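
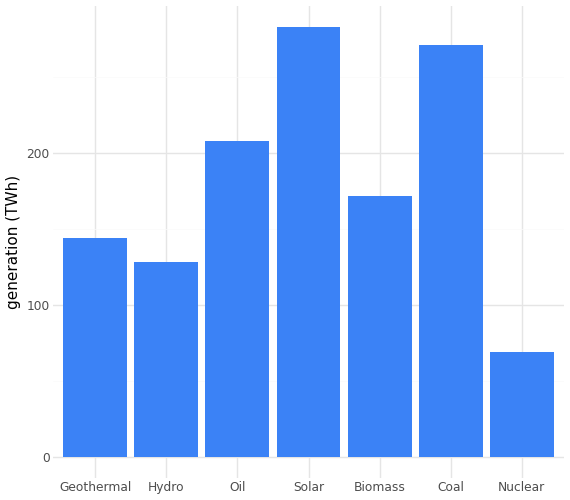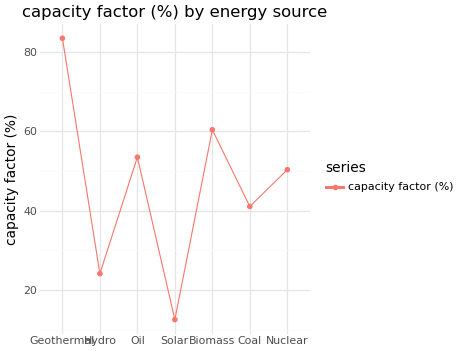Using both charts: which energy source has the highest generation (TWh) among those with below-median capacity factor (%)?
Chart 2 median capacity factor (%) ≈ 50; below-median energy sources: Hydro, Solar, Coal. Among those, Solar has the highest generation (TWh) (≈ 300).

Solar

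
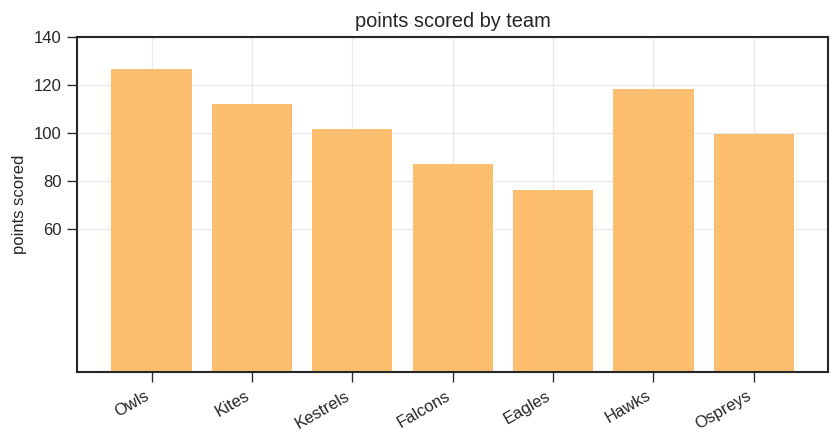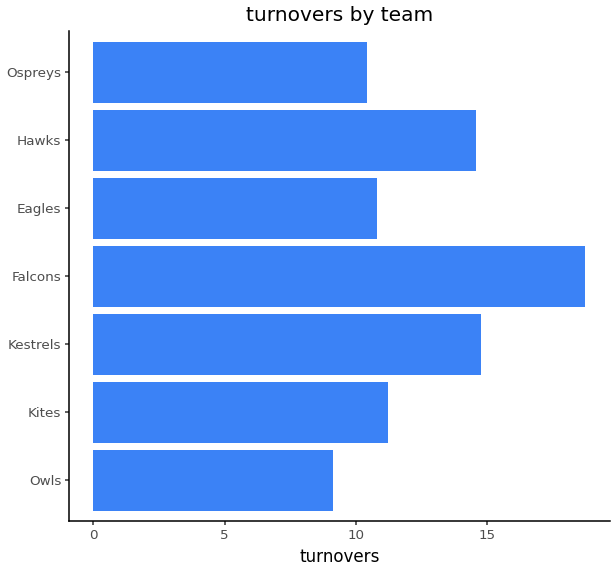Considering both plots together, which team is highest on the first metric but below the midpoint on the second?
Chart 2 median turnovers ≈ 12; below-median teams: Owls, Eagles, Ospreys. Among those, Owls has the highest points scored (≈ 120).

Owls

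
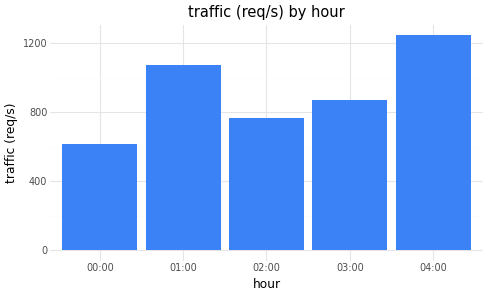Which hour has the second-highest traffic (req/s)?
01:00

Top 3: 04:00 ≈ 1200, 01:00 ≈ 1000, 03:00 ≈ 800.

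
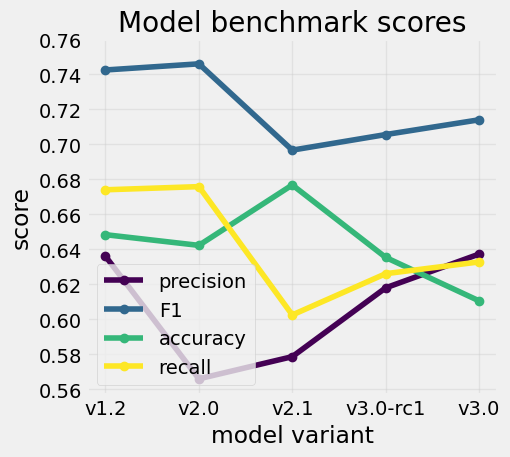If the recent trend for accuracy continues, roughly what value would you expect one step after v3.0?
≈ 0.59

Last three: 0.68, 0.64, 0.62 → slope ≈ -0.03/step → next ≈ 0.59.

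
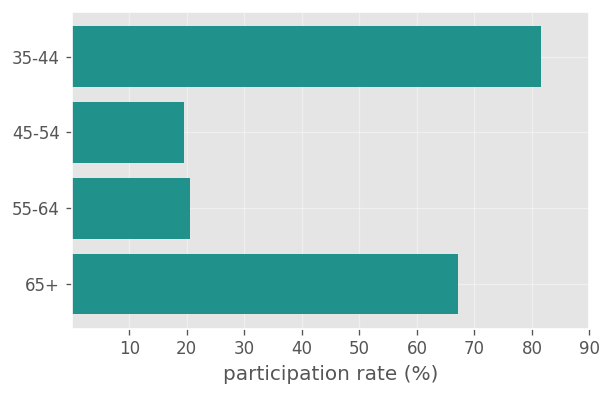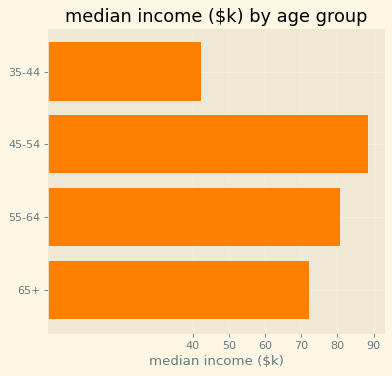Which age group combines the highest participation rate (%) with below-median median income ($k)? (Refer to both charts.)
Chart 2 median median income ($k) ≈ 80; below-median age groups: 35-44, 65+. Among those, 35-44 has the highest participation rate (%) (≈ 80).

35-44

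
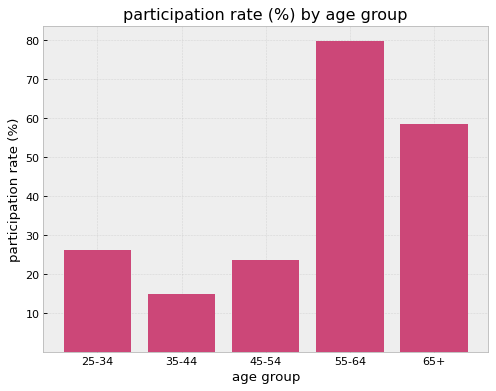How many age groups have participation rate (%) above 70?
Above 70: 55-64.

1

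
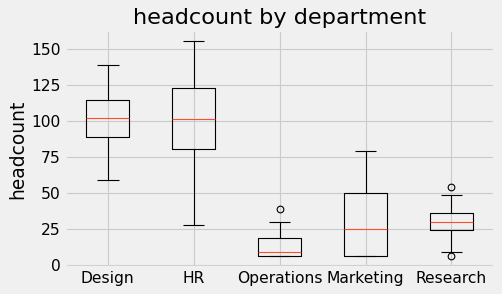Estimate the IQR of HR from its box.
≈ 40

Q3 ≈ 120, Q1 ≈ 80; IQR ≈ 40.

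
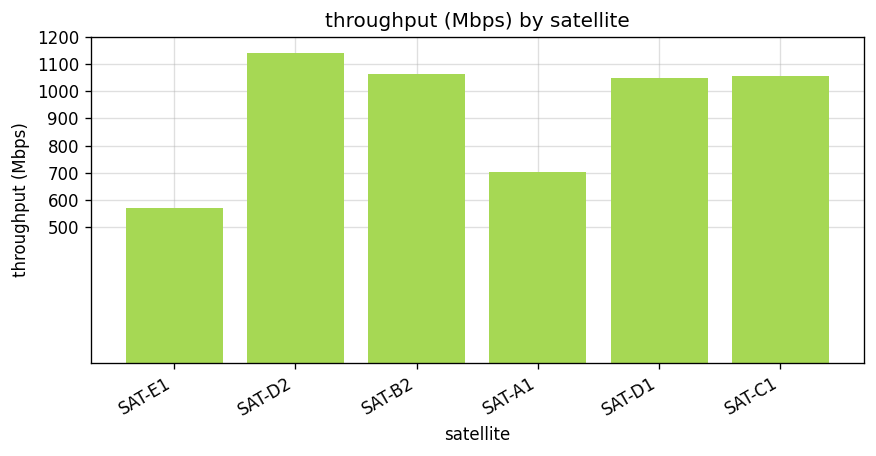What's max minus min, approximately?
≈ 500

Max SAT-D2 ≈ 1100, min SAT-E1 ≈ 600; range ≈ 500.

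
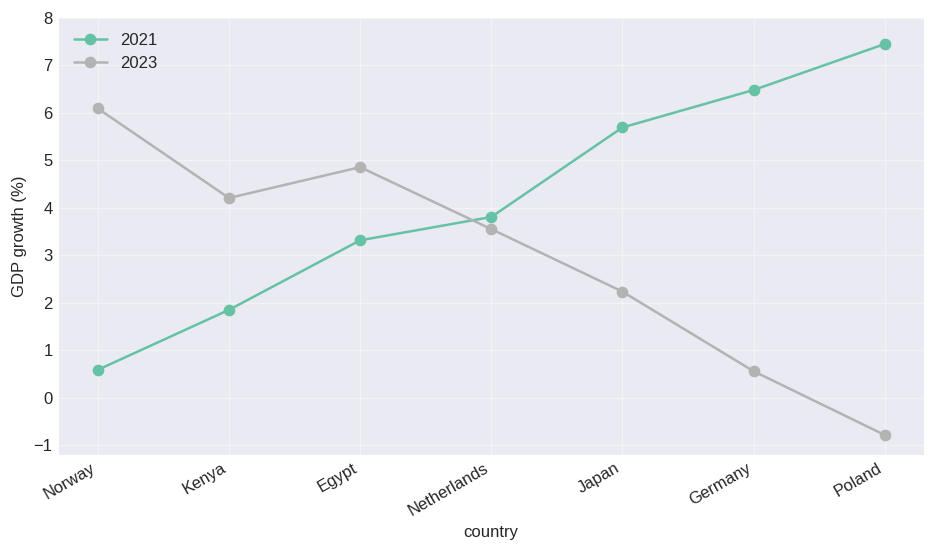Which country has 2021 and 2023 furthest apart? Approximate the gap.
Poland: 2021 ≈ 7, 2023 ≈ -1 → gap ≈ 8. Next-largest (Germany) is only ≈ 5.

Poland, ≈ 8 %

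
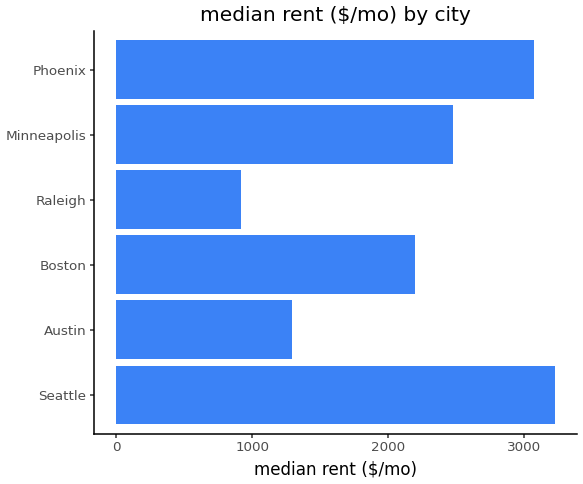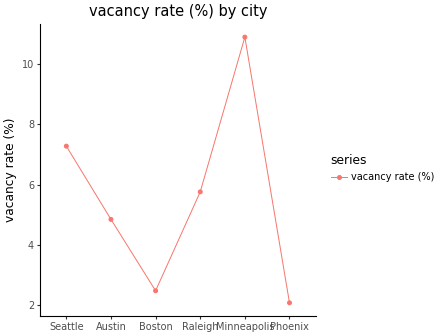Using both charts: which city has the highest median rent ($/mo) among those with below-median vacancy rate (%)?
Phoenix

Chart 2 median vacancy rate (%) ≈ 5; below-median cities: Austin, Boston, Phoenix. Among those, Phoenix has the highest median rent ($/mo) (≈ 3000).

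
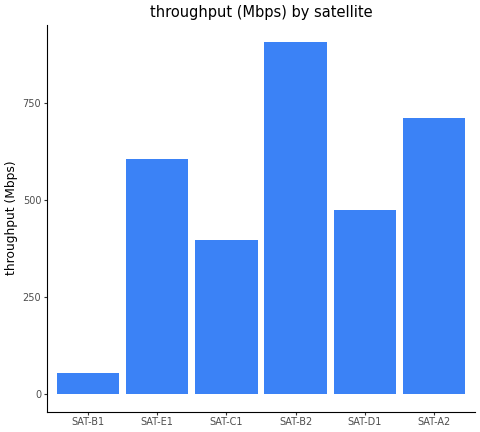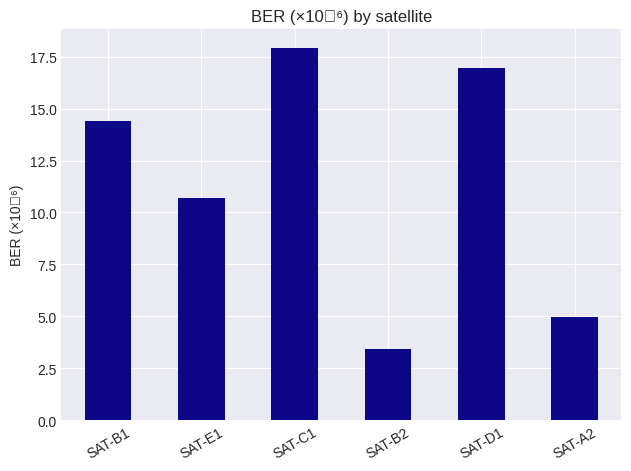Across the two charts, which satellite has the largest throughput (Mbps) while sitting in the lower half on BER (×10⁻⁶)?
Chart 2 median BER (×10⁻⁶) ≈ 12; below-median satellites: SAT-E1, SAT-B2, SAT-A2. Among those, SAT-B2 has the highest throughput (Mbps) (≈ 900).

SAT-B2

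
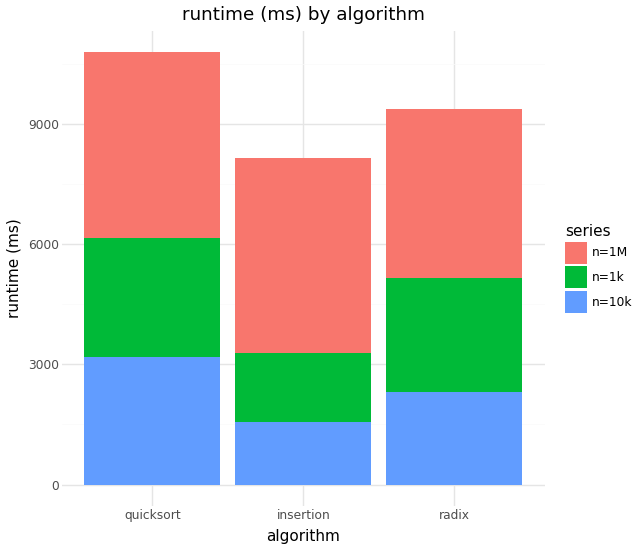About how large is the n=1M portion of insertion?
≈ 5000

n=1M top ≈ 8000, bottom ≈ 3000; segment ≈ 5000.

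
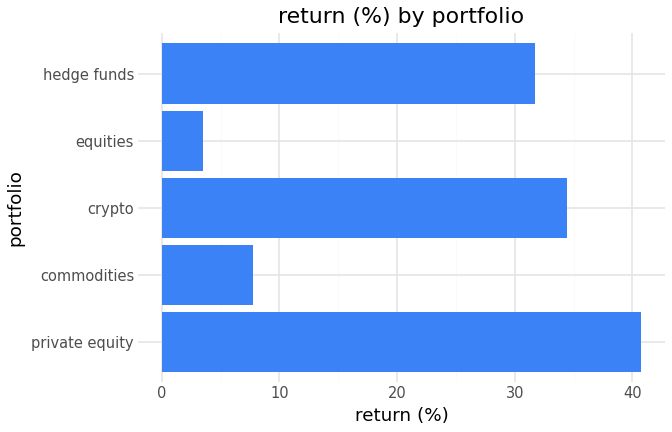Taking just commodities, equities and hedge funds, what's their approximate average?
(10 + 5 + 30) / 3 ≈ 15.

≈ 15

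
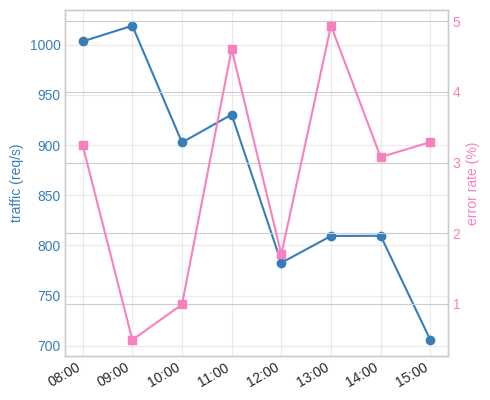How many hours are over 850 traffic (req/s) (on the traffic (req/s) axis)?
4

Above 850: 08:00, 09:00, 10:00, 11:00.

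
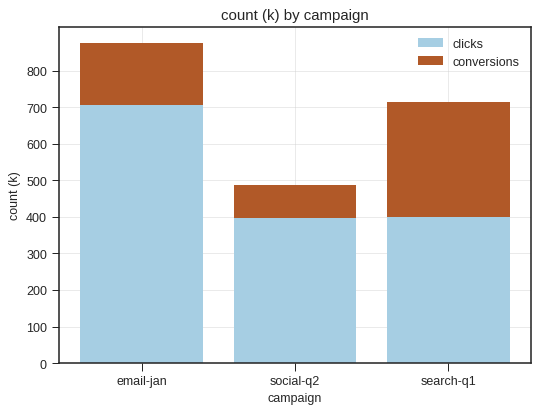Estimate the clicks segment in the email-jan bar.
≈ 700

clicks top ≈ 700, bottom ≈ 0; segment ≈ 700.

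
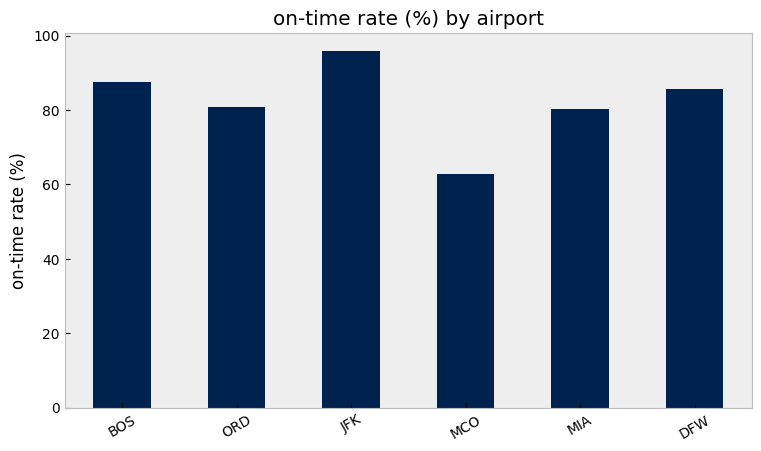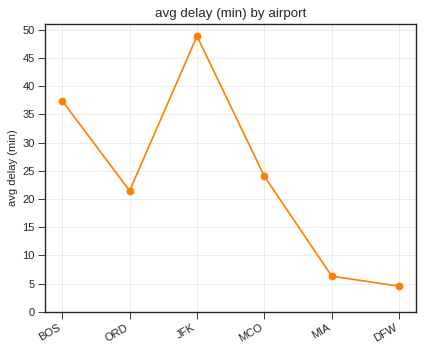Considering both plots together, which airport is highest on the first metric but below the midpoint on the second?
Chart 2 median avg delay (min) ≈ 25; below-median airports: ORD, MIA, DFW. Among those, DFW has the highest on-time rate (%) (≈ 90).

DFW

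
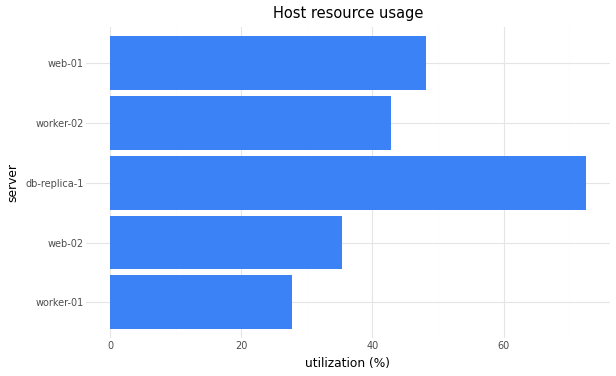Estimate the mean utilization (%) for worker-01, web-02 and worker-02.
≈ 37

(30 + 40 + 40) / 3 ≈ 37.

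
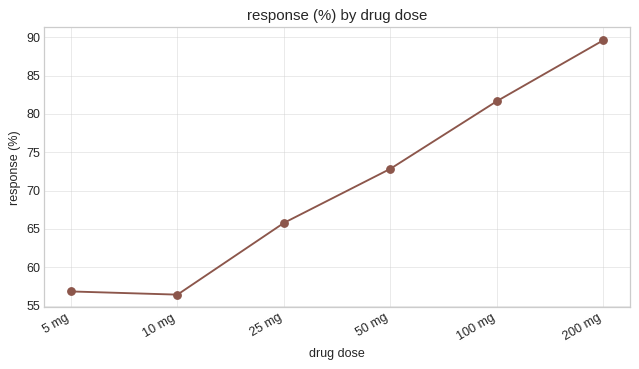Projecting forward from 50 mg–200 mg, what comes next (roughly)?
≈ 97.5

Last three: 75, 80, 90 → slope ≈ 7.5/step → next ≈ 97.5.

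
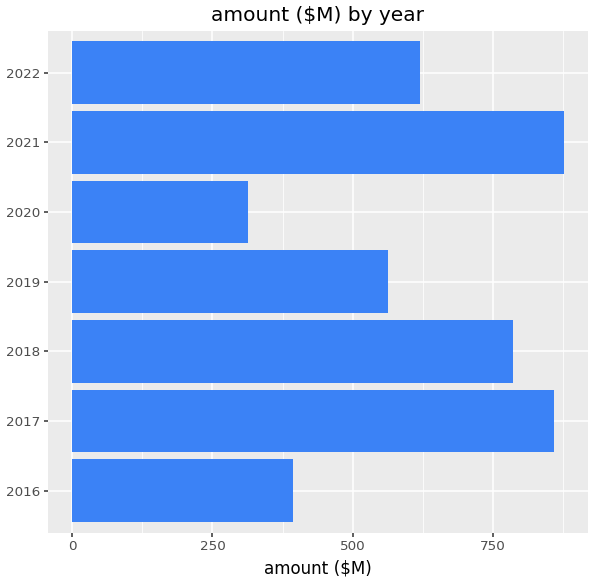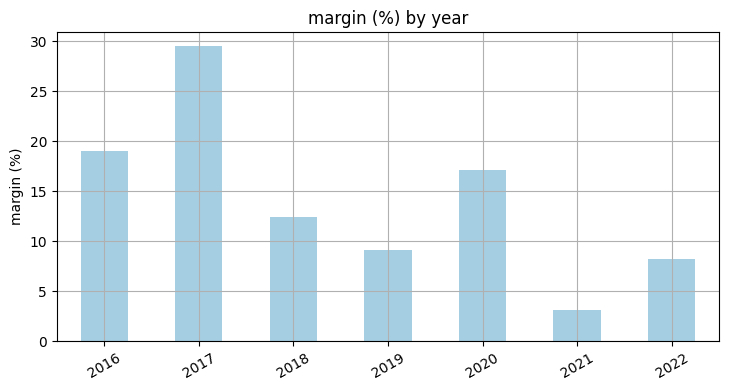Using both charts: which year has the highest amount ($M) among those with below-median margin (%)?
2021

Chart 2 median margin (%) ≈ 10; below-median years: 2019, 2021, 2022. Among those, 2021 has the highest amount ($M) (≈ 900).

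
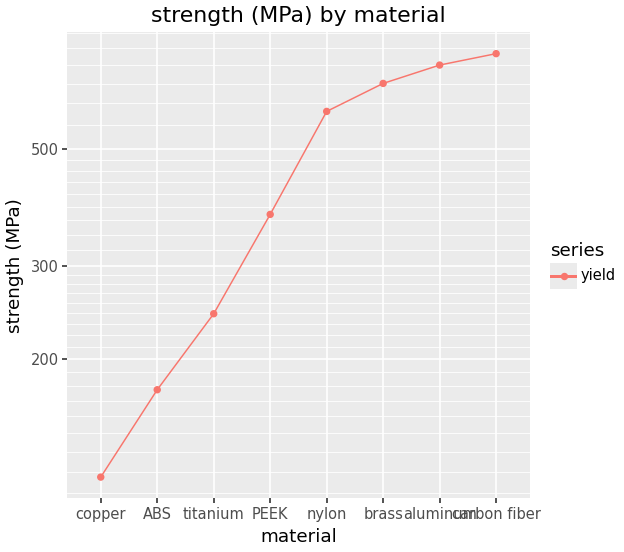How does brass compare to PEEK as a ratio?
brass ≈ 700, PEEK ≈ 400; 700/400 ≈ 1.75.

≈ 1.75×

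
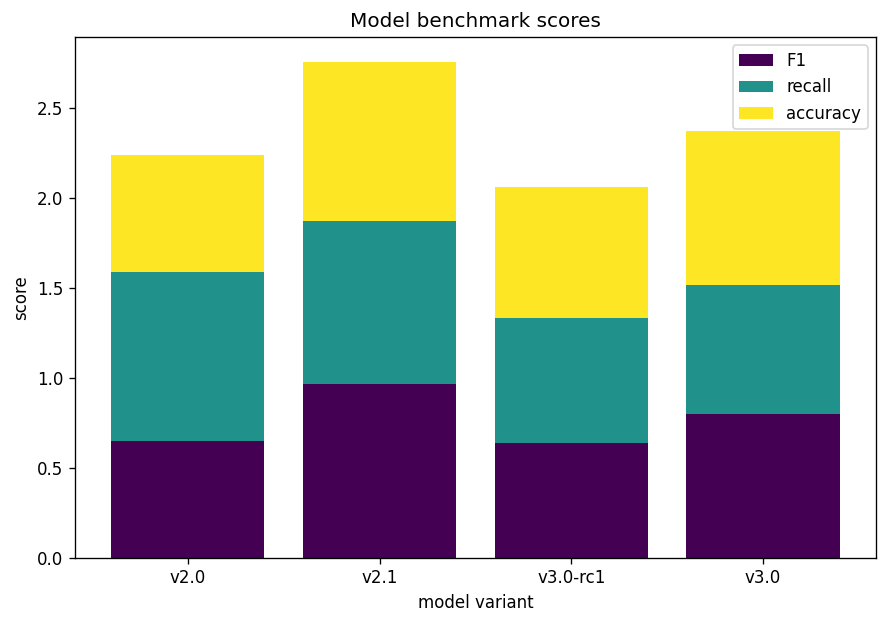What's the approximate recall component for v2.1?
recall top ≈ 2.0, bottom ≈ 1.0; segment ≈ 1.0.

≈ 1.0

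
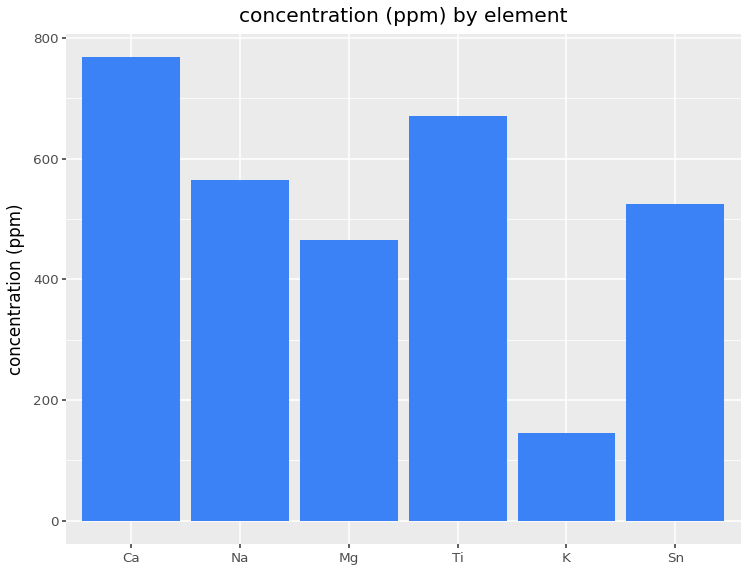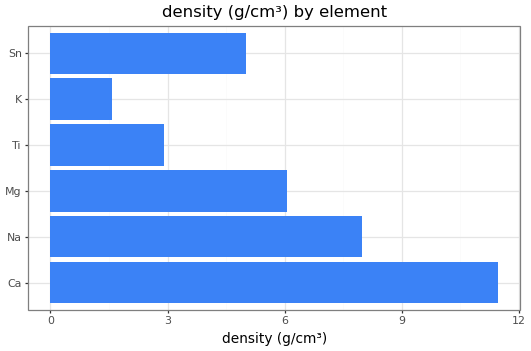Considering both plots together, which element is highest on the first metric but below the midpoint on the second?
Ti

Chart 2 median density (g/cm³) ≈ 6; below-median elements: Ti, K, Sn. Among those, Ti has the highest concentration (ppm) (≈ 700).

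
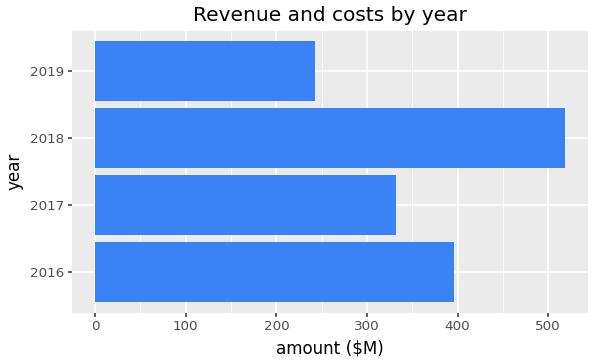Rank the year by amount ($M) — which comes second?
Top 3: 2018 ≈ 500, 2016 ≈ 400, 2017 ≈ 350.

2016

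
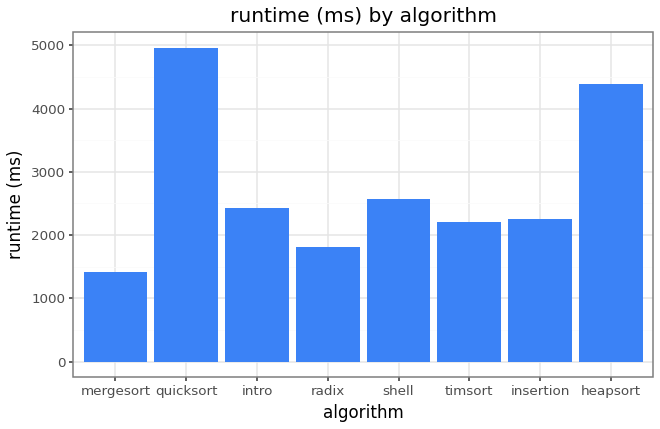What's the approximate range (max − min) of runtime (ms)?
Max quicksort ≈ 5000, min mergesort ≈ 1500; range ≈ 3500.

≈ 3500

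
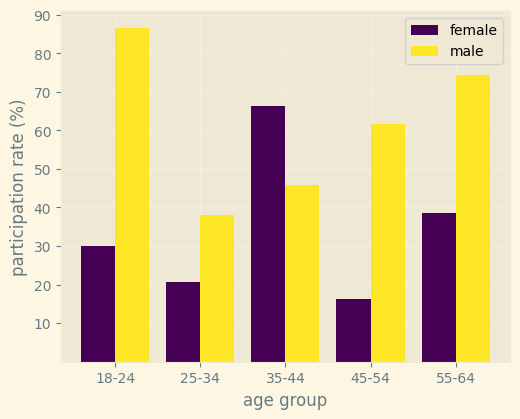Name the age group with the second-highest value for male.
Top 3 for male: 18-24 ≈ 90, 55-64 ≈ 70, 45-54 ≈ 60.

55-64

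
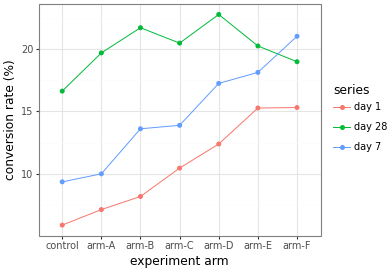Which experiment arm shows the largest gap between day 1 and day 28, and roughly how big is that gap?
arm-B: day 1 ≈ 8, day 28 ≈ 22 → gap ≈ 14. Next-largest (arm-A) is only ≈ 12.

arm-B, ≈ 14 %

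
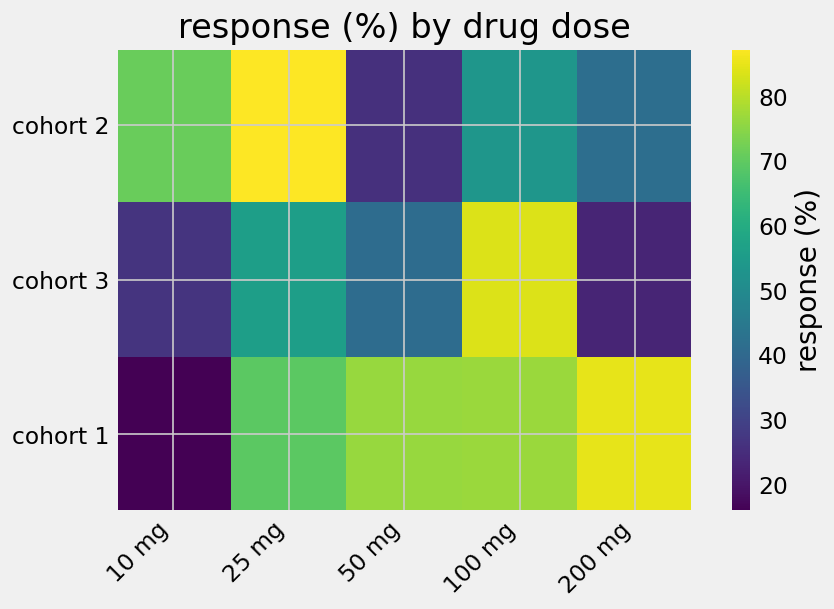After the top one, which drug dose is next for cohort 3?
25 mg

Top 3 for cohort 3: 100 mg ≈ 80, 25 mg ≈ 60, 50 mg ≈ 40.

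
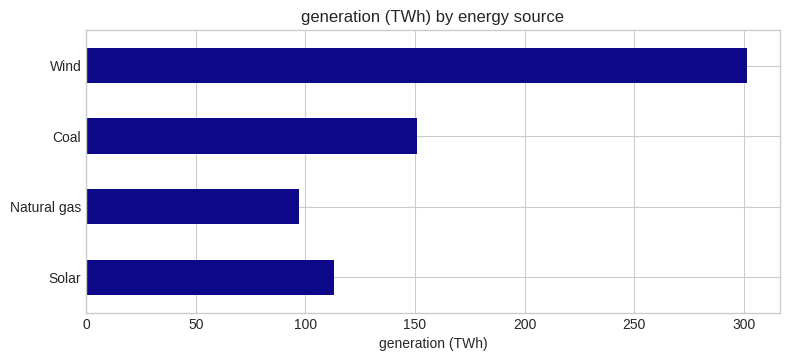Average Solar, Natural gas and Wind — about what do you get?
(100 + 100 + 300) / 3 ≈ 167.

≈ 167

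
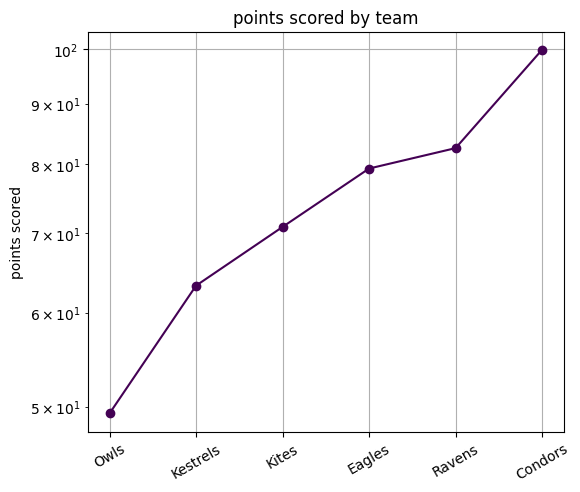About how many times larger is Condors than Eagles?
≈ 1.25×

Condors ≈ 100, Eagles ≈ 80; 100/80 ≈ 1.25.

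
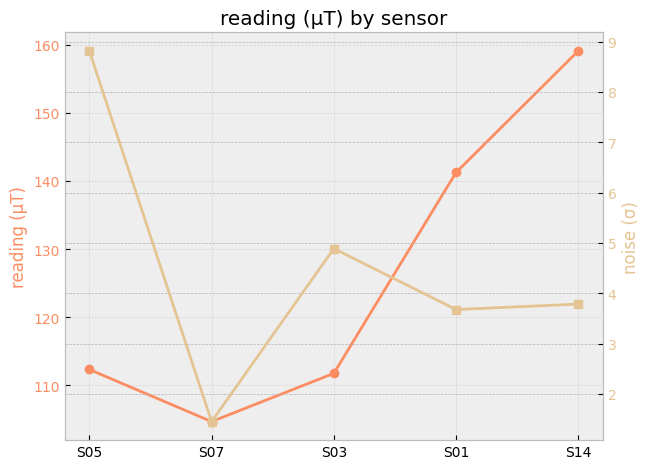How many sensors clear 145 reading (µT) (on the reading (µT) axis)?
Above 145: S14.

1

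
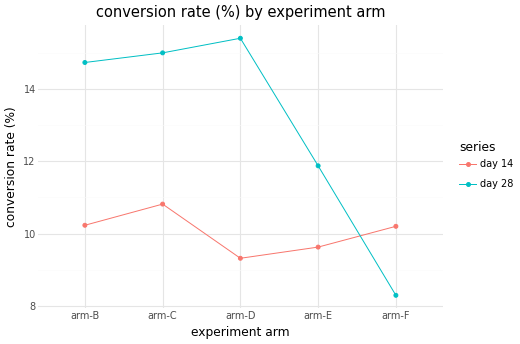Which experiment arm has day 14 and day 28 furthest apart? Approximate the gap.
arm-D, ≈ 6 %

arm-D: day 14 ≈ 9, day 28 ≈ 15 → gap ≈ 6. Next-largest (arm-B) is only ≈ 5.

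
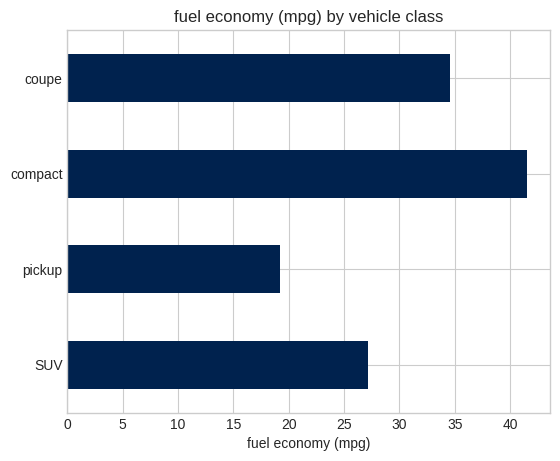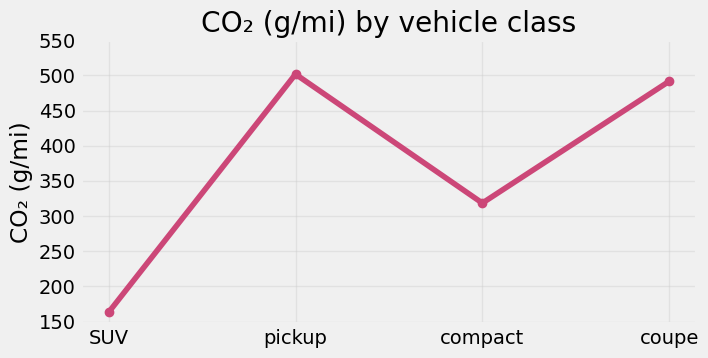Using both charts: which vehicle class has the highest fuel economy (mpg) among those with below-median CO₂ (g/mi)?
compact

Chart 2 median CO₂ (g/mi) ≈ 400; below-median vehicle classes: SUV, compact. Among those, compact has the highest fuel economy (mpg) (≈ 40).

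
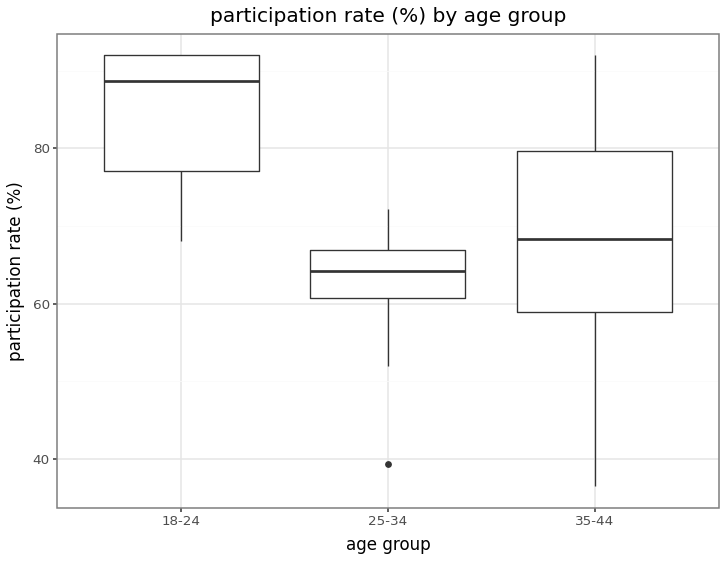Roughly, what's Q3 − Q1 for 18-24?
Q3 ≈ 90, Q1 ≈ 75; IQR ≈ 15.

≈ 15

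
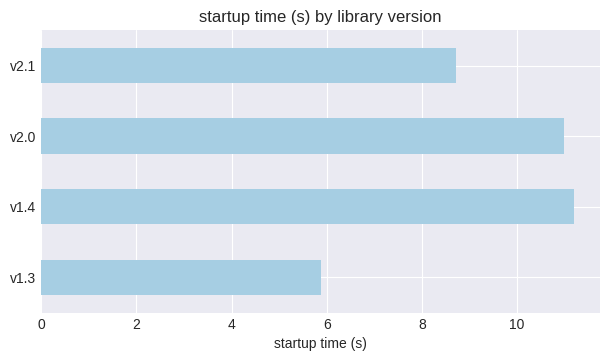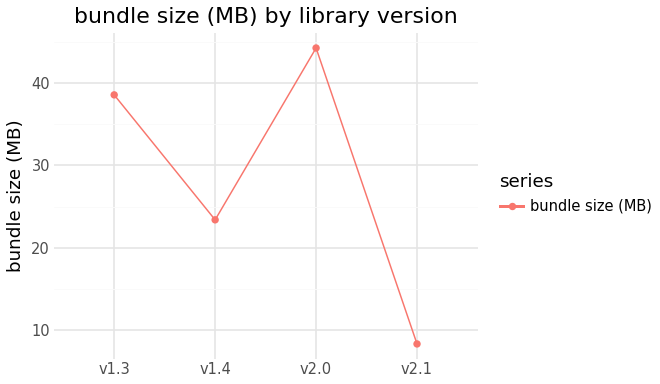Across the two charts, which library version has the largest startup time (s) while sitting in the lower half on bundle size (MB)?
v1.4

Chart 2 median bundle size (MB) ≈ 30; below-median library versions: v1.4, v2.1. Among those, v1.4 has the highest startup time (s) (≈ 12).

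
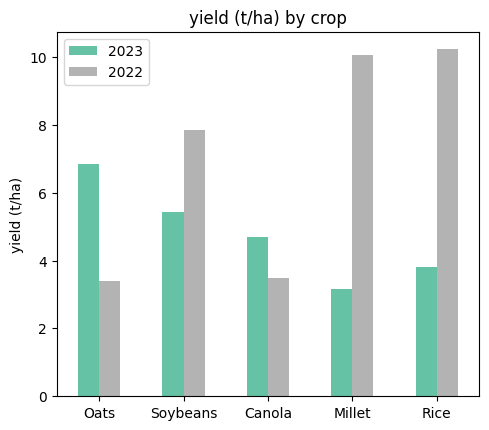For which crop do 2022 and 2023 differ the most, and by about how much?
Millet, ≈ 7 t/ha

Millet: 2022 ≈ 10, 2023 ≈ 3 → gap ≈ 7. Next-largest (Rice) is only ≈ 6.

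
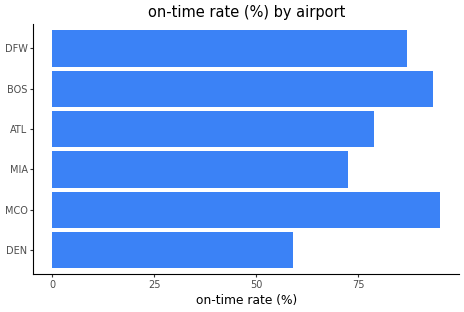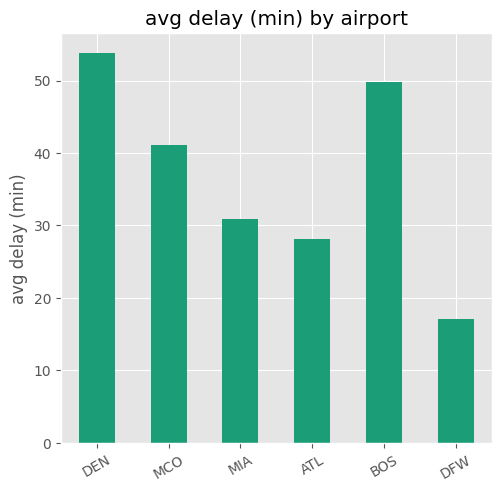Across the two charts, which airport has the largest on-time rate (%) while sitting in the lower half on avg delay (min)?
DFW

Chart 2 median avg delay (min) ≈ 35; below-median airports: MIA, ATL, DFW. Among those, DFW has the highest on-time rate (%) (≈ 90).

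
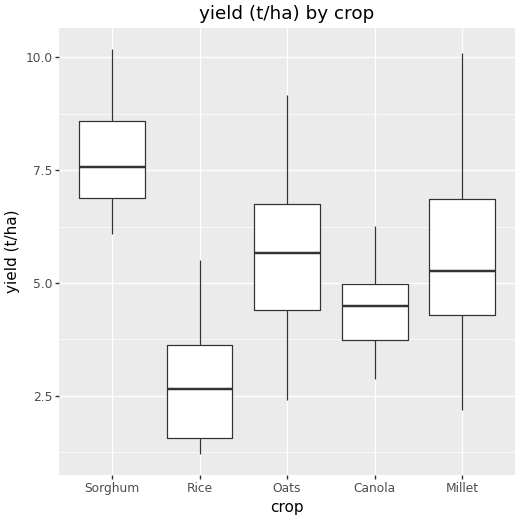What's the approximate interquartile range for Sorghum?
Q3 ≈ 8.5, Q1 ≈ 7.0; IQR ≈ 1.5.

≈ 1.5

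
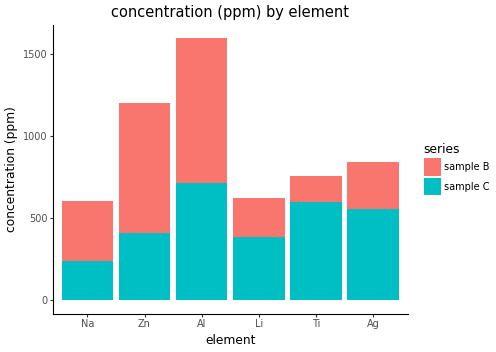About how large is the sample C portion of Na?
sample C top ≈ 200, bottom ≈ 0; segment ≈ 200.

≈ 200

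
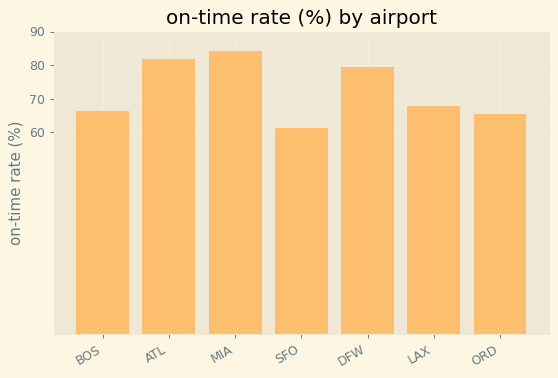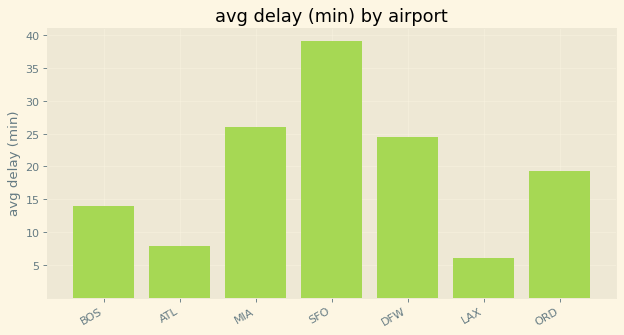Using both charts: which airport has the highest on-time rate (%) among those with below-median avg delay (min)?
ATL

Chart 2 median avg delay (min) ≈ 20; below-median airports: BOS, ATL, LAX. Among those, ATL has the highest on-time rate (%) (≈ 80).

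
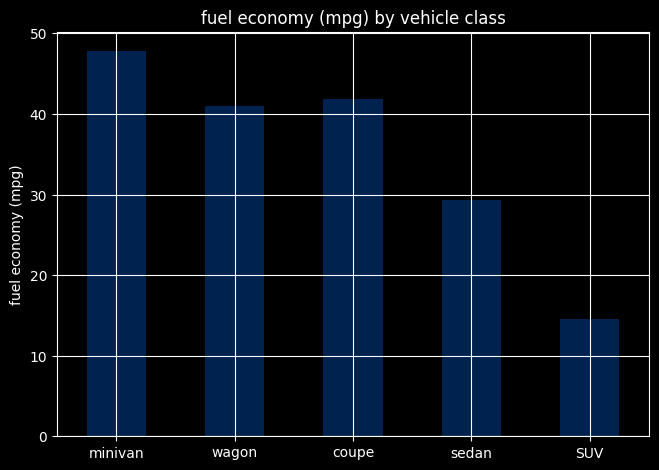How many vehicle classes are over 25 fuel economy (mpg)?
4

Above 25: minivan, wagon, coupe, sedan.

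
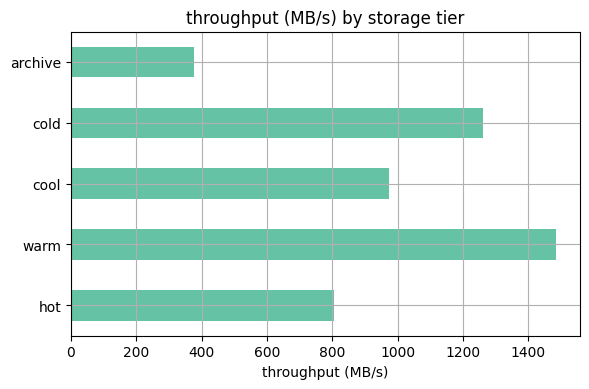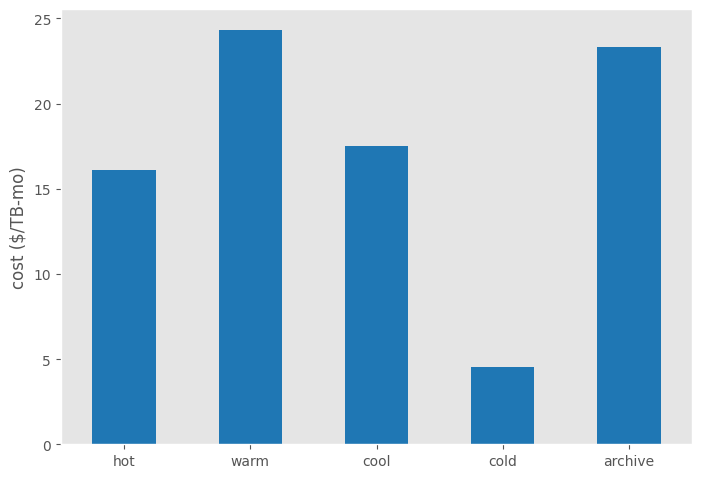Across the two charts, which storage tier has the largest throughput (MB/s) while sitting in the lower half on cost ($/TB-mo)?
Chart 2 median cost ($/TB-mo) ≈ 20; below-median storage tiers: hot, cold. Among those, cold has the highest throughput (MB/s) (≈ 1200).

cold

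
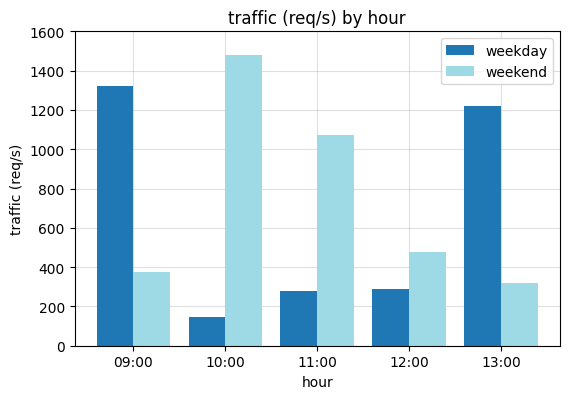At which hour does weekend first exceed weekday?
10:00

09:00: weekend ≈ 400 vs weekday ≈ 1400 (not yet); 10:00: weekend ≈ 1400 vs weekday ≈ 200 (first crossover).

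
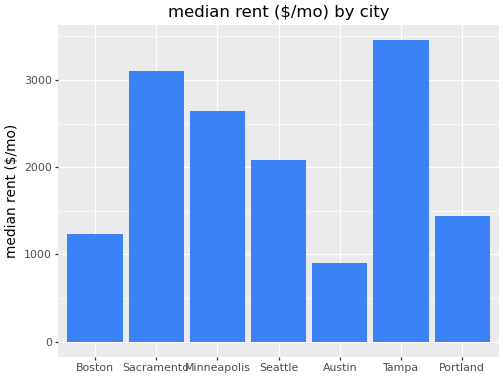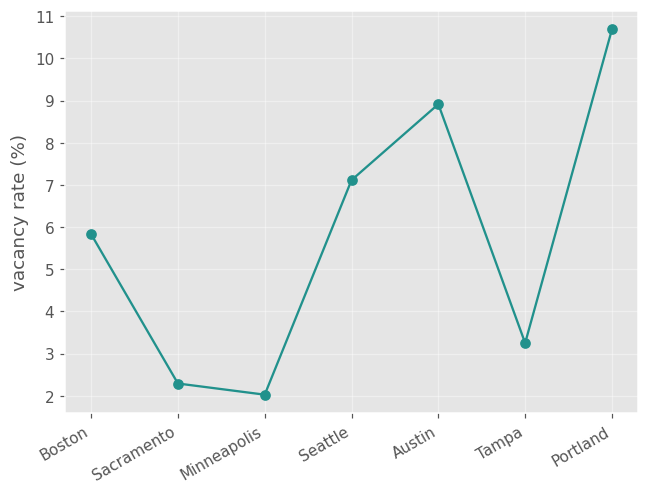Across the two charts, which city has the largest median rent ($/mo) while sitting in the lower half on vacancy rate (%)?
Chart 2 median vacancy rate (%) ≈ 6; below-median cities: Sacramento, Minneapolis, Tampa. Among those, Tampa has the highest median rent ($/mo) (≈ 3500).

Tampa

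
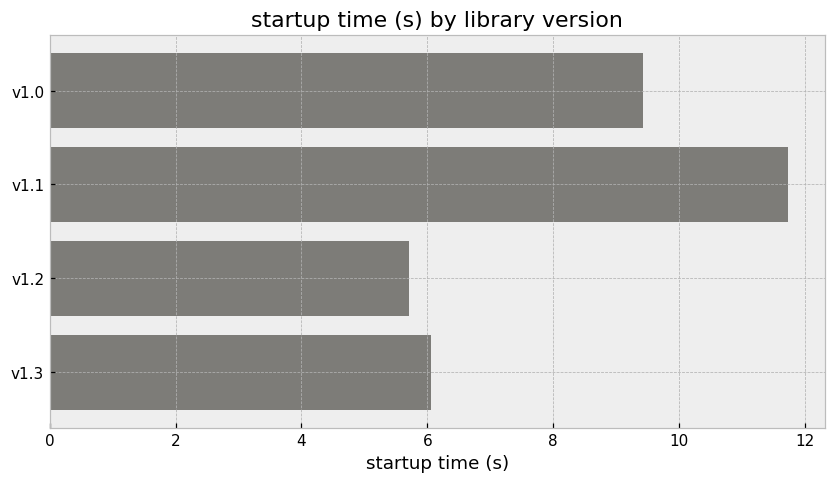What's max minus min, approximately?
≈ 6

Max v1.1 ≈ 12, min v1.2 ≈ 6; range ≈ 6.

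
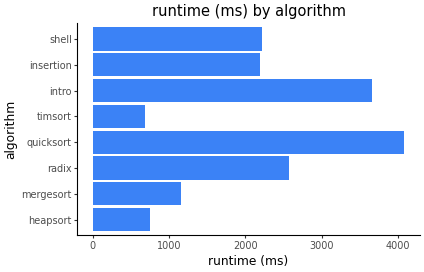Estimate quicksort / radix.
quicksort ≈ 4000, radix ≈ 2500; 4000/2500 ≈ 1.6.

≈ 1.6×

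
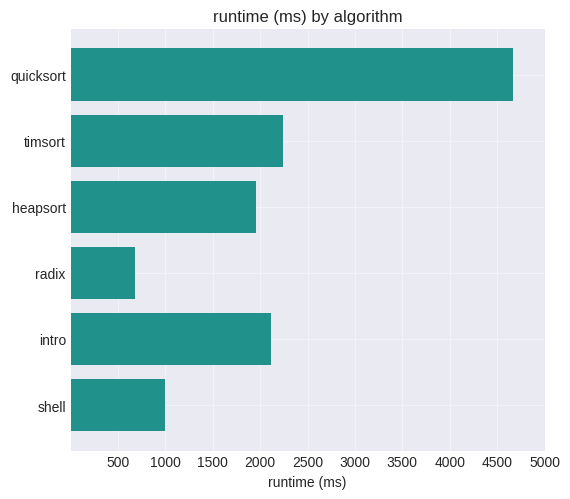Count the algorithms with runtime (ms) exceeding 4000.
Above 4000: quicksort.

1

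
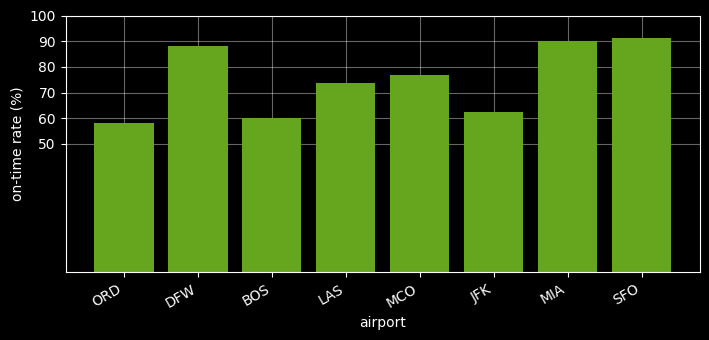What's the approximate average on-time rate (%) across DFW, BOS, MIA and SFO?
(90 + 60 + 90 + 90) / 4 ≈ 82.

≈ 82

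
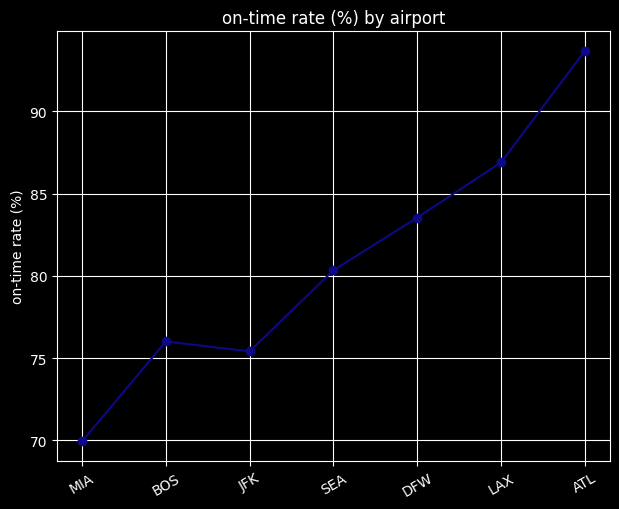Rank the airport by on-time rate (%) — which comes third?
Top 4: ATL ≈ 94, LAX ≈ 86, DFW ≈ 84, SEA ≈ 80.

DFW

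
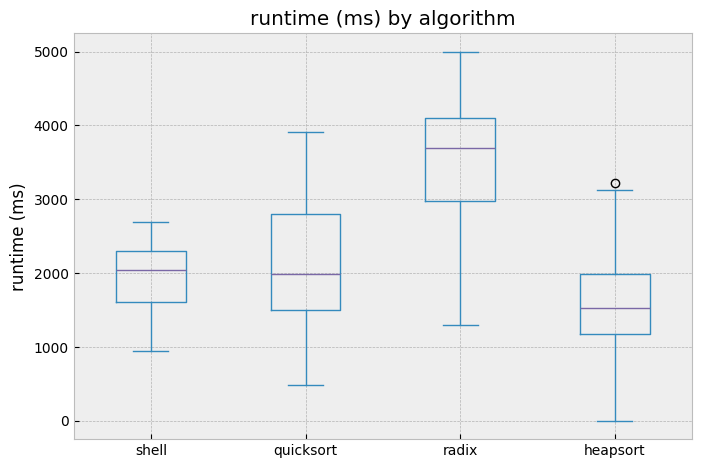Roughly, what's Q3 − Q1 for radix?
Q3 ≈ 4200, Q1 ≈ 3000; IQR ≈ 1200.

≈ 1200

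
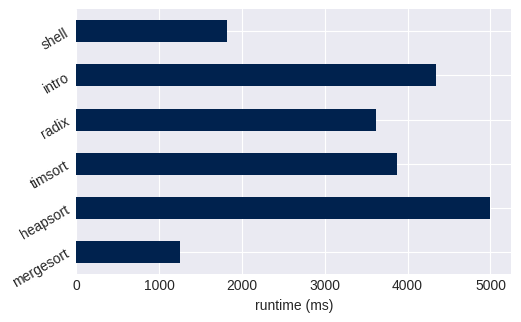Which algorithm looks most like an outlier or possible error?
mergesort

mergesort ≈ 1500; the rest sit between ≈ 2000 and ≈ 5000.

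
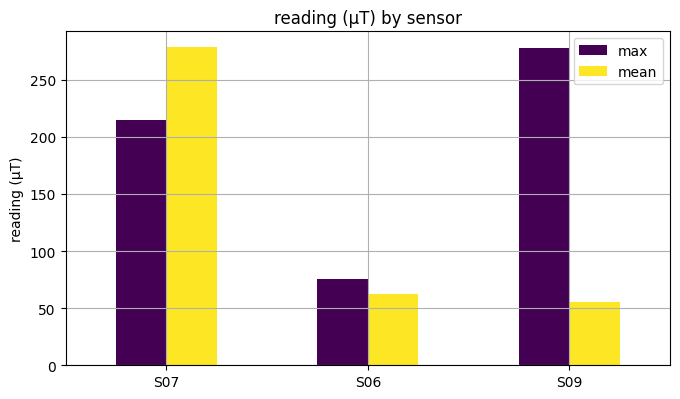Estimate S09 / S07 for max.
S09 ≈ 275, S07 ≈ 225; 275/225 ≈ 1.22.

≈ 1.22×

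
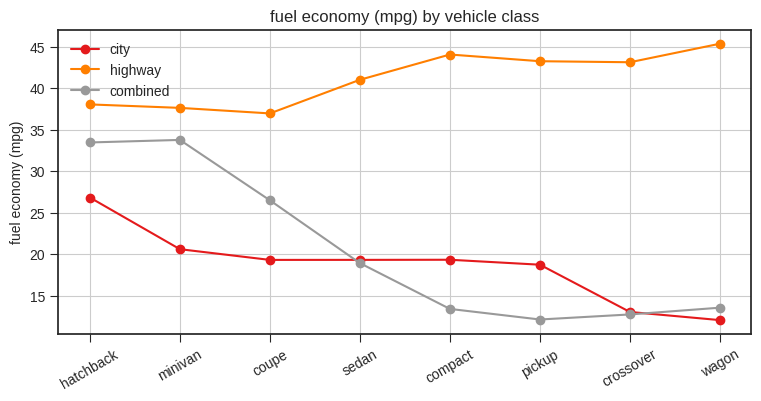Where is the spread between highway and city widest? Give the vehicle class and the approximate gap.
wagon: highway ≈ 45, city ≈ 10 → gap ≈ 35. Next-largest (crossover) is only ≈ 30.

wagon, ≈ 35 mpg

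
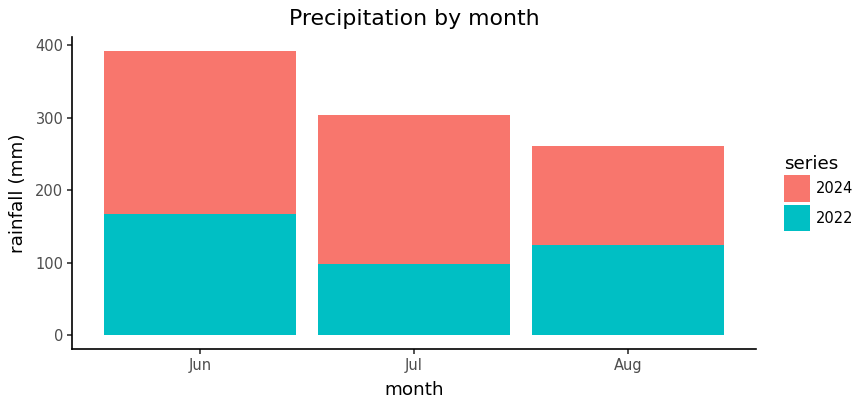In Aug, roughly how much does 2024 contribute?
2024 top ≈ 250, bottom ≈ 100; segment ≈ 150.

≈ 150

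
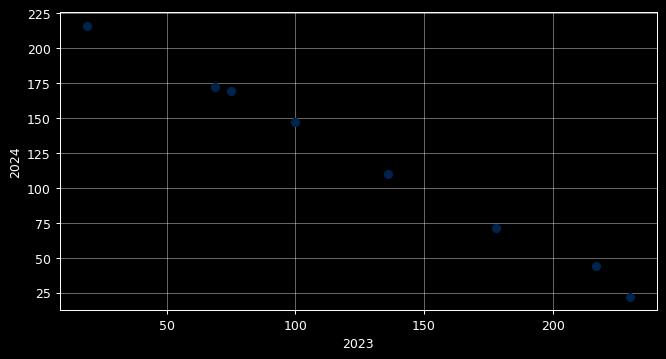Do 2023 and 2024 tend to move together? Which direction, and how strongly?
negative, strong

Points are negatively correlated; strong (|r| ≈ 1.0).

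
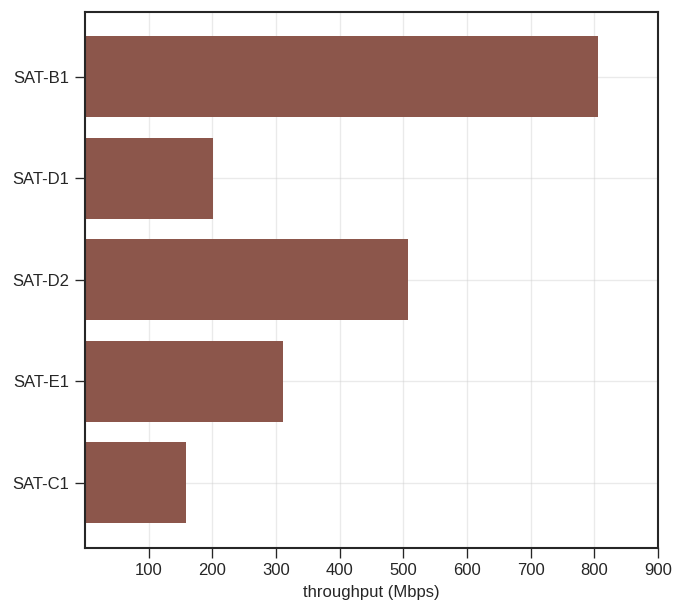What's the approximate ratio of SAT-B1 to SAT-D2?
SAT-B1 ≈ 800, SAT-D2 ≈ 500; 800/500 ≈ 1.6.

≈ 1.6×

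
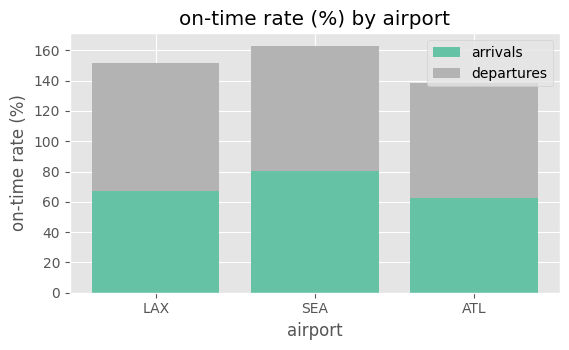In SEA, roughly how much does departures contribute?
≈ 80

departures top ≈ 160, bottom ≈ 80; segment ≈ 80.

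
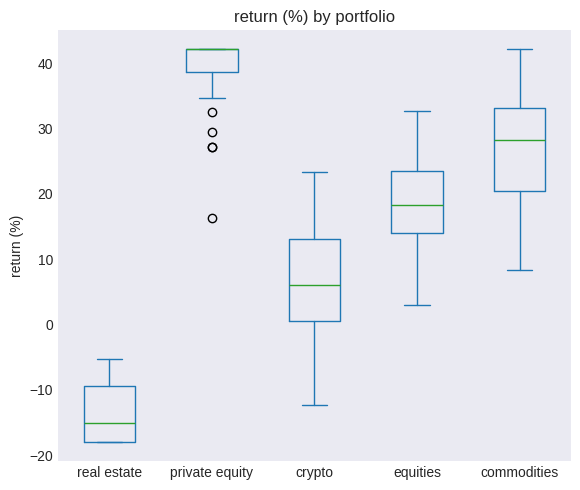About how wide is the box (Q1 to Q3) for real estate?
Q3 ≈ -10, Q1 ≈ -20; IQR ≈ 10.

≈ 10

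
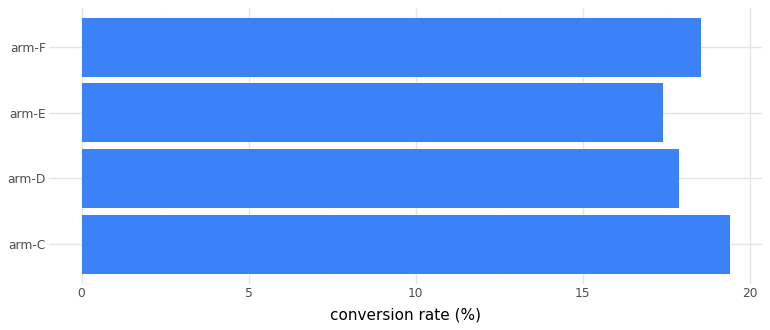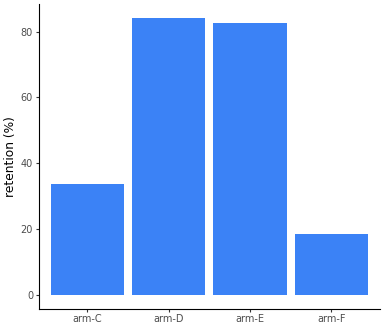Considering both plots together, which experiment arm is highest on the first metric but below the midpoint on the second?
Chart 2 median retention (%) ≈ 60; below-median experiment arms: arm-C, arm-F. Among those, arm-C has the highest conversion rate (%) (≈ 20).

arm-C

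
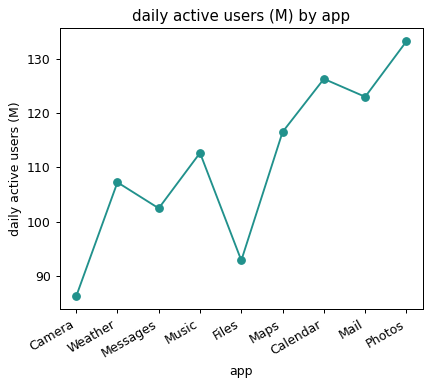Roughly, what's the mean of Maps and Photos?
(115 + 135) / 2 ≈ 125.

≈ 125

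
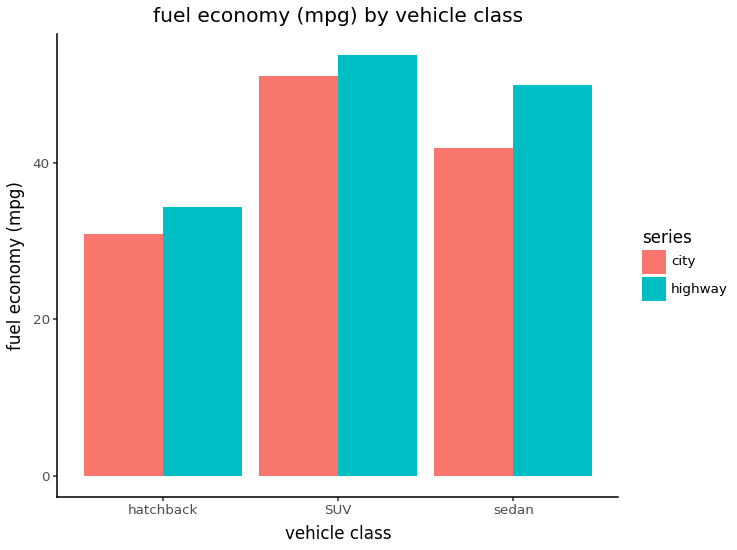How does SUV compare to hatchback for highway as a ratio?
SUV ≈ 55, hatchback ≈ 35; 55/35 ≈ 1.57.

≈ 1.57×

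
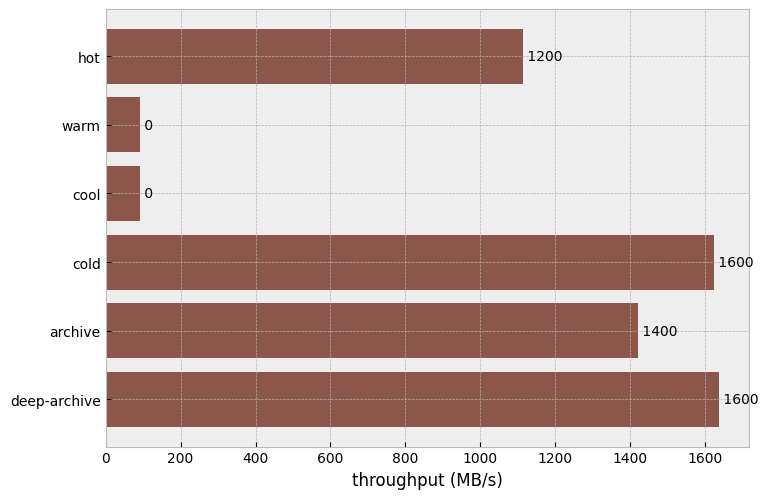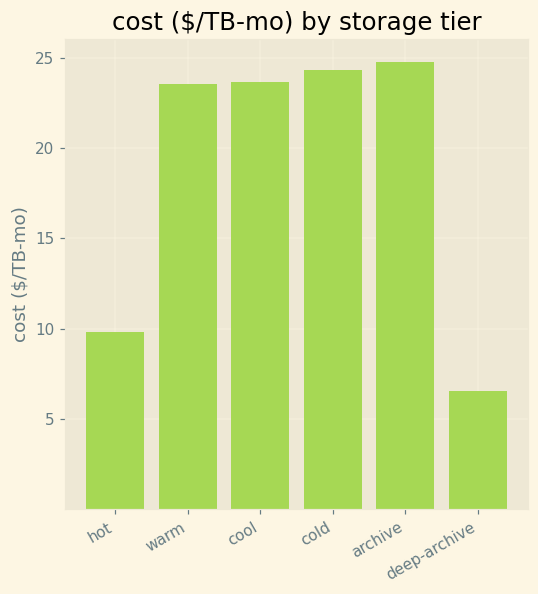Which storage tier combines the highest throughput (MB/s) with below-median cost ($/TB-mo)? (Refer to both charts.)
Chart 2 median cost ($/TB-mo) ≈ 25; below-median storage tiers: hot, warm, deep-archive. Among those, deep-archive has the highest throughput (MB/s) (≈ 1600).

deep-archive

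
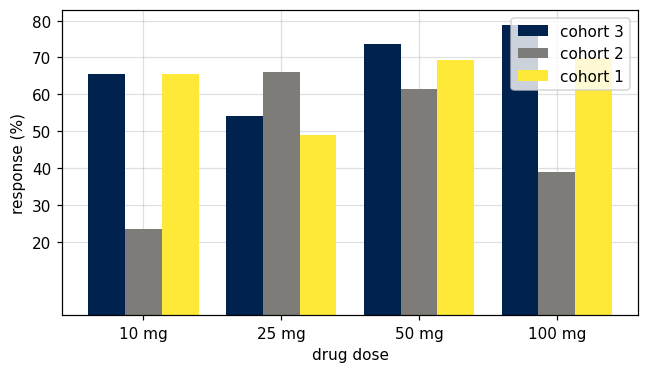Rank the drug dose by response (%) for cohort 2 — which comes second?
Top 3 for cohort 2: 25 mg ≈ 70, 50 mg ≈ 60, 100 mg ≈ 40.

50 mg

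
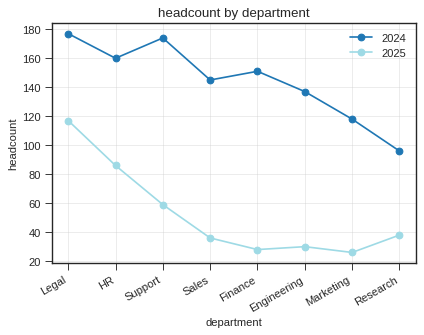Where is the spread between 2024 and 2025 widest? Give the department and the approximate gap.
Finance, ≈ 140

Finance: 2024 ≈ 160, 2025 ≈ 20 → gap ≈ 140. Next-largest (Support) is only ≈ 120.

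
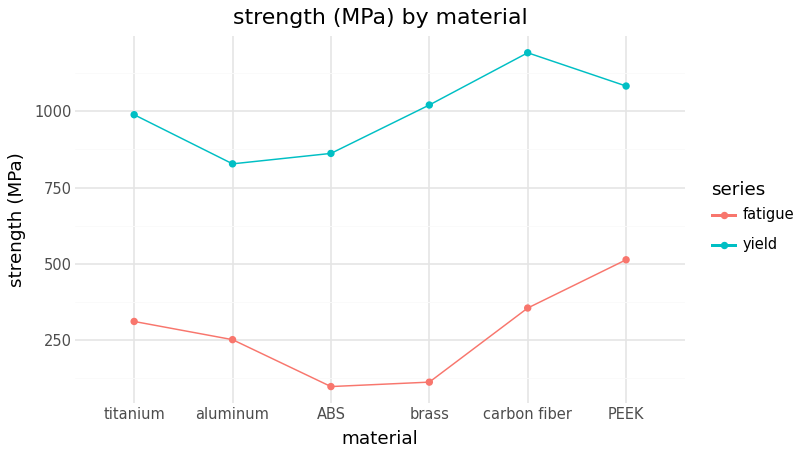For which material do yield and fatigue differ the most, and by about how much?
brass: yield ≈ 1000, fatigue ≈ 100 → gap ≈ 900. Next-largest (carbon fiber) is only ≈ 800.

brass, ≈ 900 MPa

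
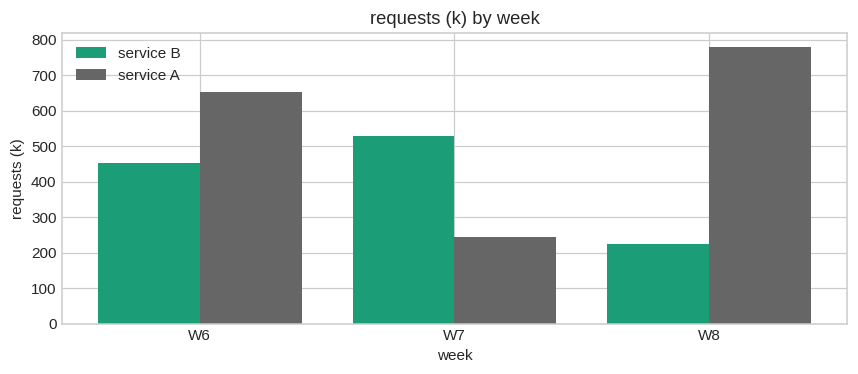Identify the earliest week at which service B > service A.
W6: service B ≈ 500 vs service A ≈ 700 (not yet); W7: service B ≈ 500 vs service A ≈ 200 (first crossover).

W7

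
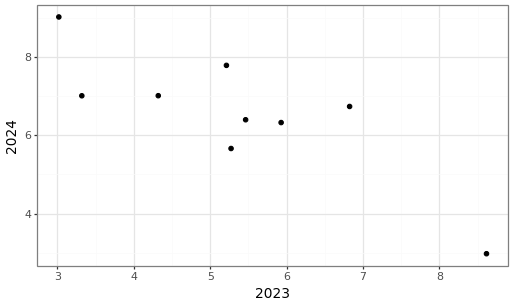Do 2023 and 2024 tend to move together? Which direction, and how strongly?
Points are negatively correlated; strong (|r| ≈ 0.8).

negative, strong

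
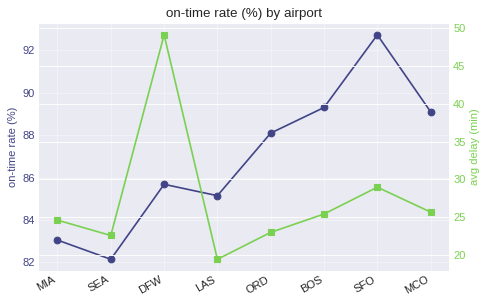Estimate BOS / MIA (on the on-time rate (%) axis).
≈ 1.07×

BOS ≈ 89, MIA ≈ 83; 89/83 ≈ 1.07.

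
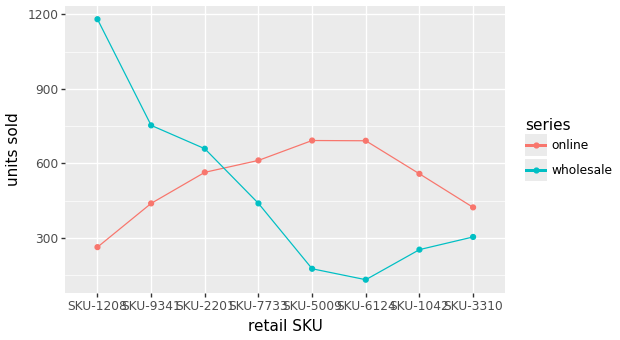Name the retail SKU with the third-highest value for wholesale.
Top 4 for wholesale: SKU-1208 ≈ 1200, SKU-9341 ≈ 800, SKU-2201 ≈ 700, SKU-7733 ≈ 400.

SKU-2201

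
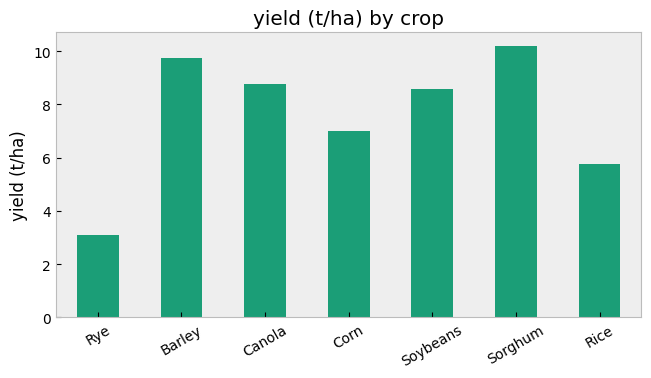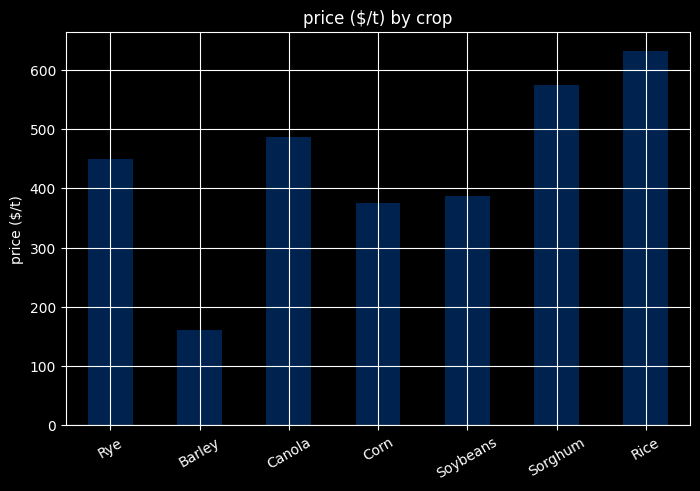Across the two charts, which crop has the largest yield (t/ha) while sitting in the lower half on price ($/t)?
Chart 2 median price ($/t) ≈ 400; below-median crops: Barley, Corn, Soybeans. Among those, Barley has the highest yield (t/ha) (≈ 10).

Barley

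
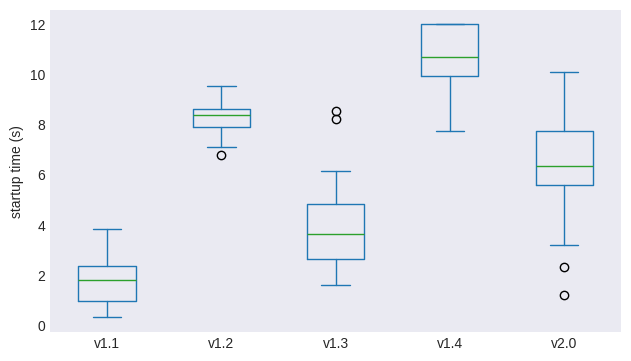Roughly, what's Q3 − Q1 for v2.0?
Q3 ≈ 8, Q1 ≈ 6; IQR ≈ 2.

≈ 2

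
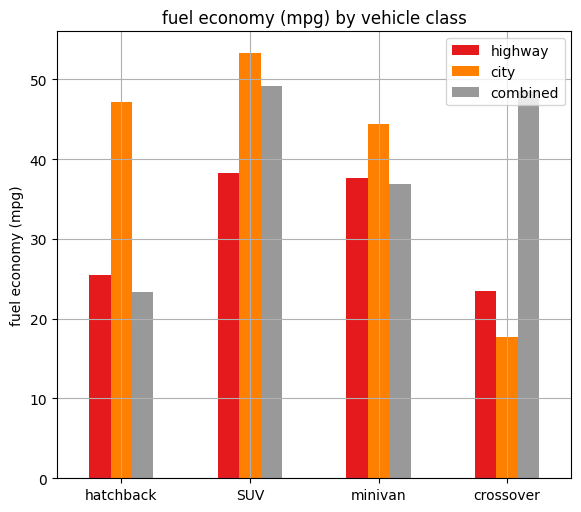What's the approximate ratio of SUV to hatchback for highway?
≈ 1.6×

SUV ≈ 40, hatchback ≈ 25; 40/25 ≈ 1.6.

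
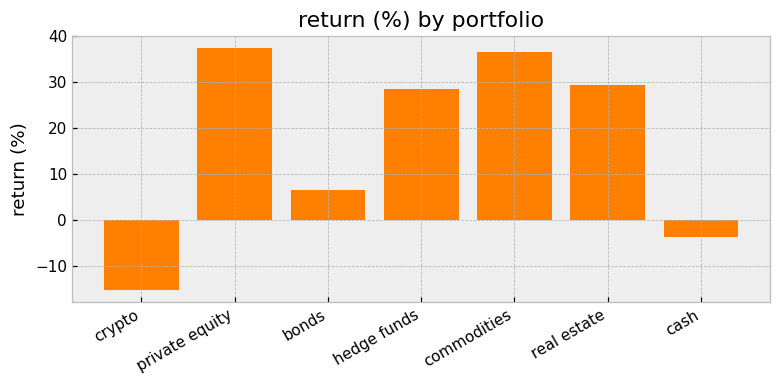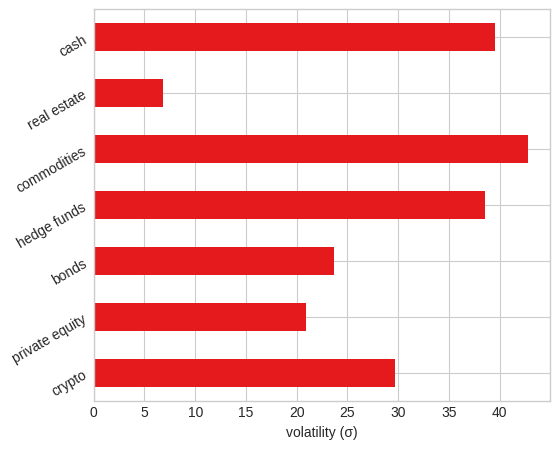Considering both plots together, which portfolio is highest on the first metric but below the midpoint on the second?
Chart 2 median volatility (σ) ≈ 30; below-median portfolios: private equity, bonds, real estate. Among those, private equity has the highest return (%) (≈ 35).

private equity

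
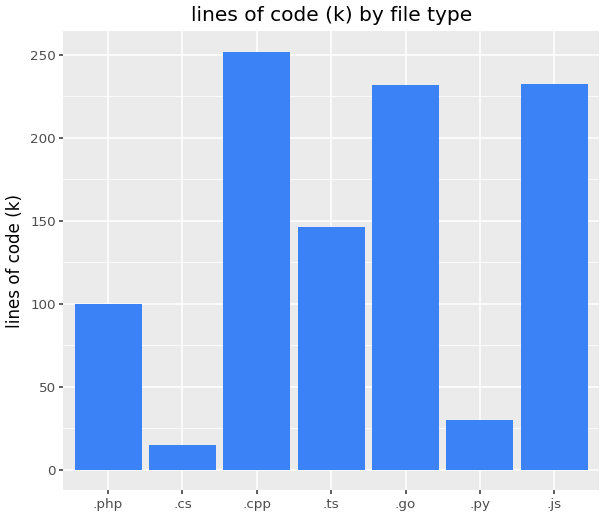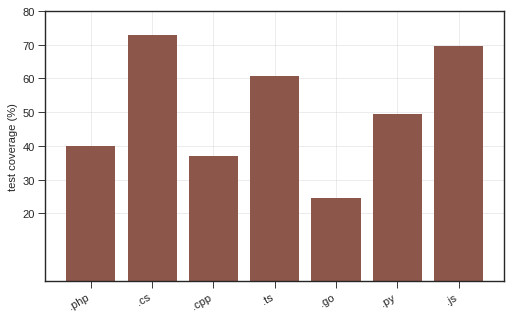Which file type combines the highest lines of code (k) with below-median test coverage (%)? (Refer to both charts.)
Chart 2 median test coverage (%) ≈ 50; below-median file types: .php, .cpp, .go. Among those, .cpp has the highest lines of code (k) (≈ 250).

.cpp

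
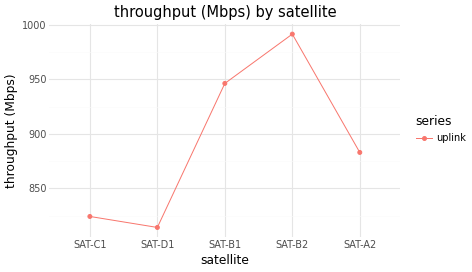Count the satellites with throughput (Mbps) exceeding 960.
1

Above 960: SAT-B2.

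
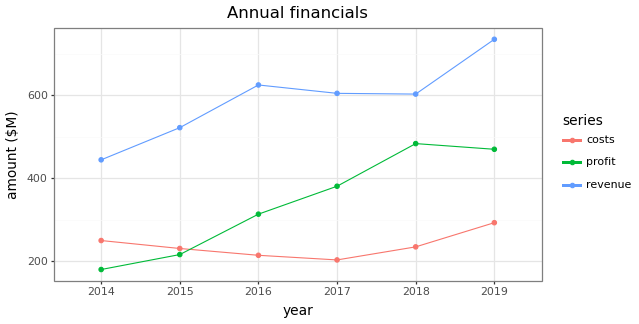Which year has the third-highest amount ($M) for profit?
2017

Top 4 for profit: 2018 ≈ 500, 2019 ≈ 450, 2017 ≈ 400, 2016 ≈ 300.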